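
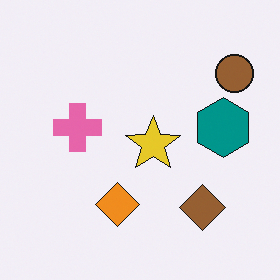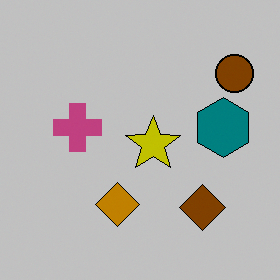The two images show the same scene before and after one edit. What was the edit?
Heavily posterized to just a handful of flat colors.

Each flat color has snapped to a coarser quantized level — most visibly, the near-white background has dropped to a flat grey.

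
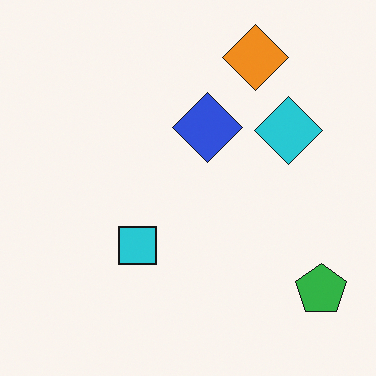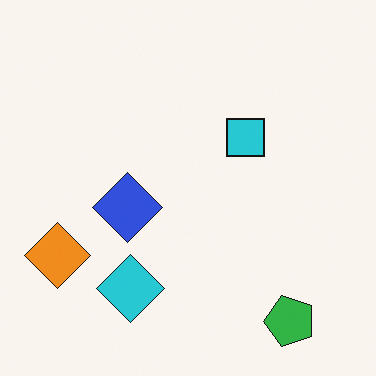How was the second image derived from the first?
The second image is the first transposed (reflected across the top-left ↔ bottom-right diagonal).

Shapes have swapped their row and column positions — what was in the top-right is now in the bottom-left — a diagonal reflection.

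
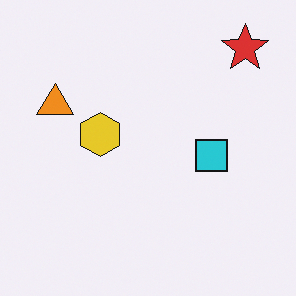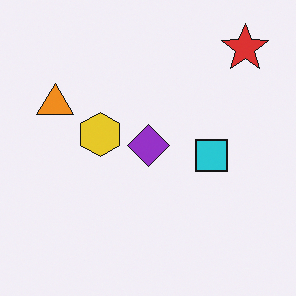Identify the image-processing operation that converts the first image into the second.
The image was overlaid with an additional purple diamond.

A purple diamond appears in the second image that is absent from the first.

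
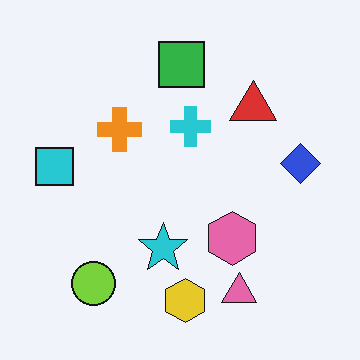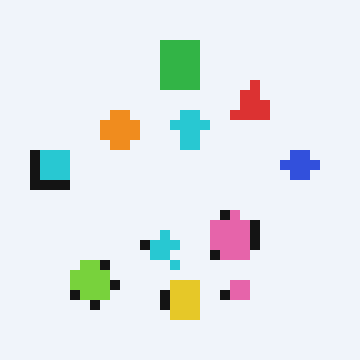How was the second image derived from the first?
The transformation is: heavily pixelated into large blocks.

Shapes are reduced to large square blocks; fine edges and outlines are lost — a downscale-then-upscale (mosaic) effect.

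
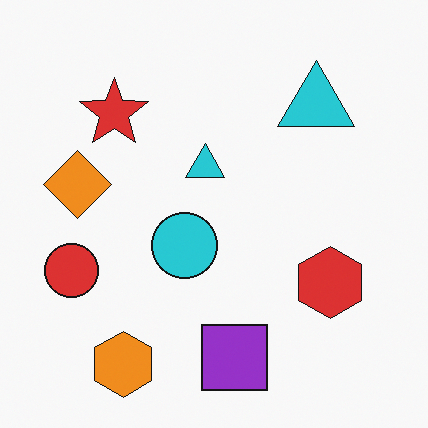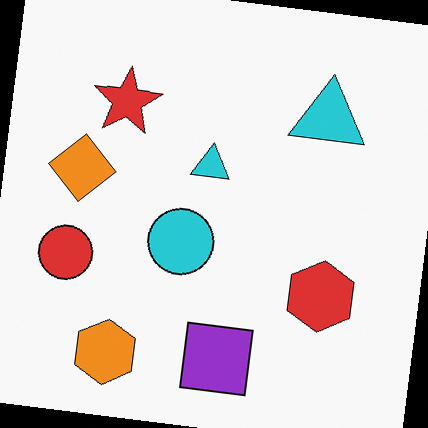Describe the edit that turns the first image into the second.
The transformation is: rotated clockwise by a small amount.

Every shape is tilted by the same angle and the image corners show triangular fill wedges — a whole-image rotation by a non-right angle.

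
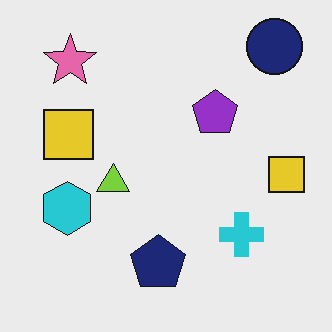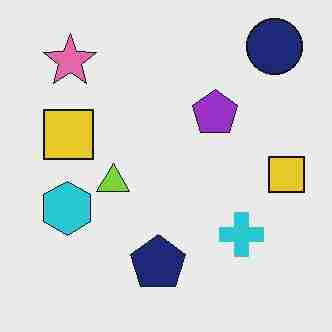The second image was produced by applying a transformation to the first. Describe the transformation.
The transformation is: heavily JPEG-compressed with obvious blocking artifacts.

Blocky 8×8 compression artifacts appear around shape edges and the flat background shows ringing — characteristic JPEG degradation.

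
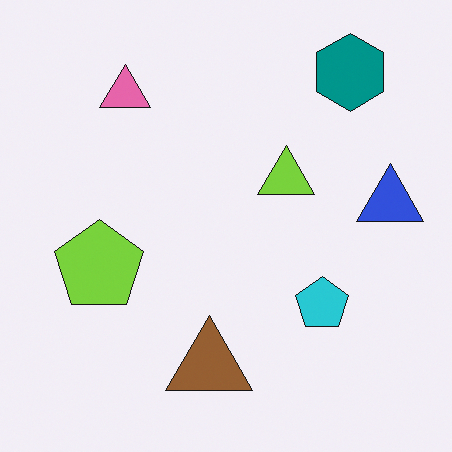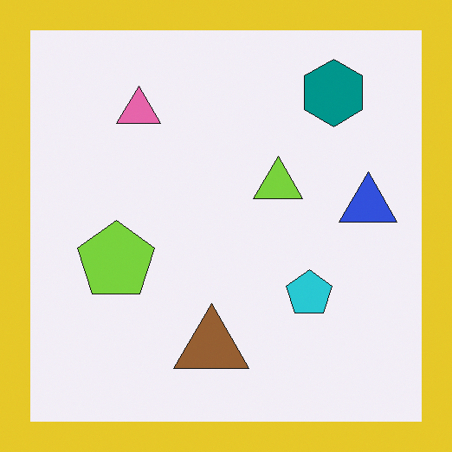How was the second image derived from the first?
The image was framed with a yellow border.

A solid yellow frame runs around the edge of the second image, with the content slightly shrunk inside it.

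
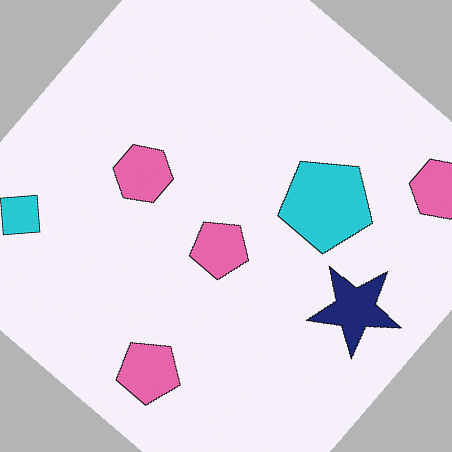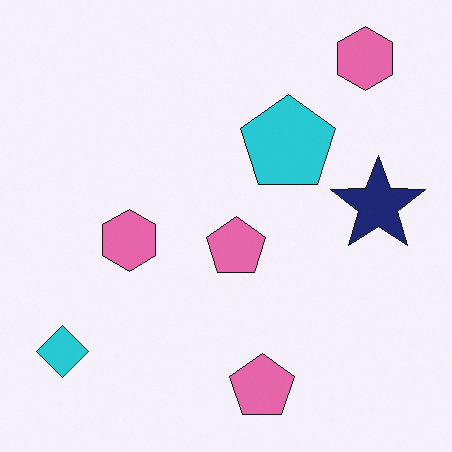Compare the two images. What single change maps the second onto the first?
The image was rotated clockwise by a large amount — several tens of degrees.

Every shape is tilted by the same angle and the image corners show triangular fill wedges — a whole-image rotation by a non-right angle.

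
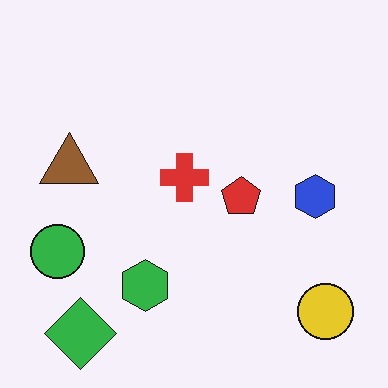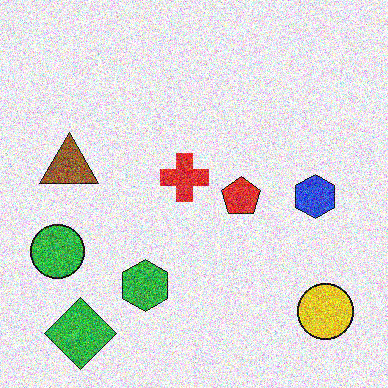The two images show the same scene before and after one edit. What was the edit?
It was degraded with a thick layer of grain.

Random speckle covers the whole image, including the flat background.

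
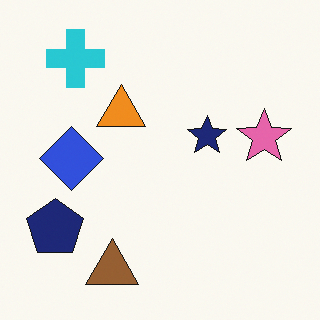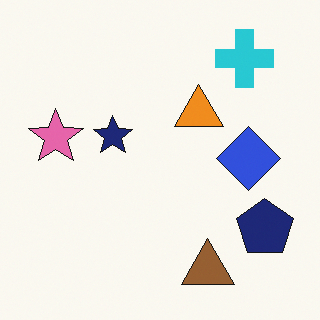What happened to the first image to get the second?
This is the original image flipped horizontally (left ↔ right).

The navy pentagon is in the bottom-left of the first image and the bottom-right of the second — shapes on opposite sides of the vertical midline have swapped in a mirror flip.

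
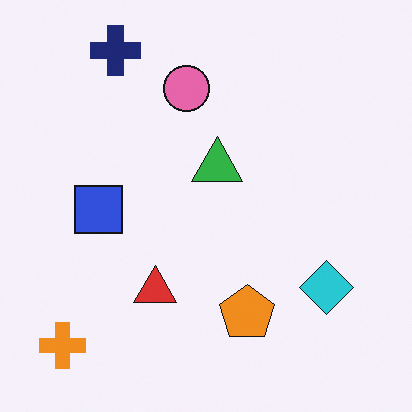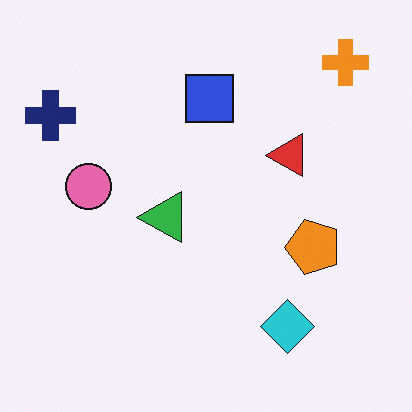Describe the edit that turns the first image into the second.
The image was transposed (reflected across the top-left ↔ bottom-right diagonal).

Shapes have swapped their row and column positions — what was in the top-right is now in the bottom-left — a diagonal reflection.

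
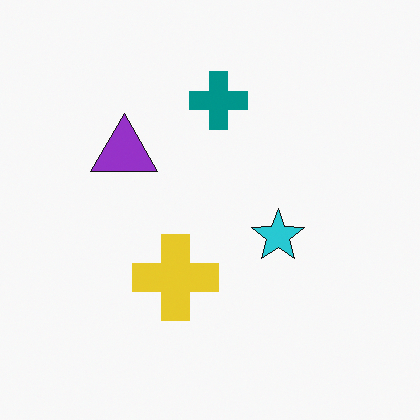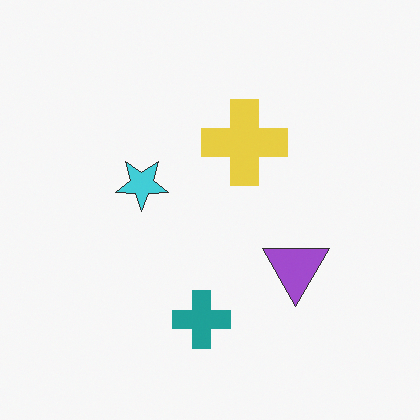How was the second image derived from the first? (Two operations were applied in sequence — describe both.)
Given slightly reduced contrast, then rotated 180°.

Tones are pushed toward mid-grey across the whole image — a global contrast change. The teal cross sits in the top of the first image and the bottom of the second — consistent with a whole-image 180° rotation.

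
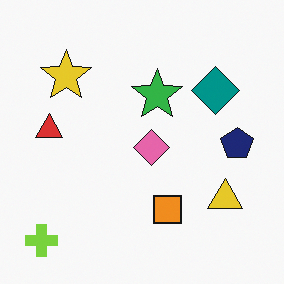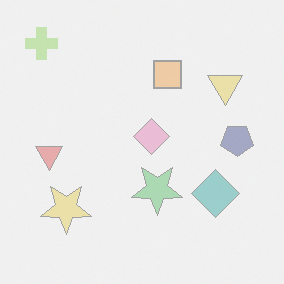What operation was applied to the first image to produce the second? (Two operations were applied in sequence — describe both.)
It was washed out (contrast reduced), then flipped vertically (top ↔ bottom).

Tones are pushed toward mid-grey across the whole image — a global contrast change. The lime cross is in the bottom-left of the first image and the top-left of the second — shapes on opposite sides of the horizontal midline have swapped in a mirror flip.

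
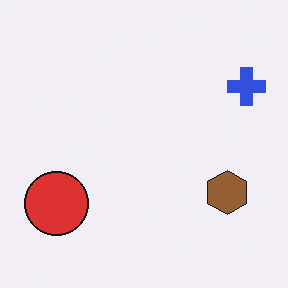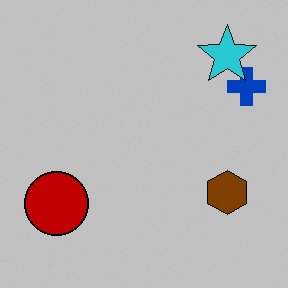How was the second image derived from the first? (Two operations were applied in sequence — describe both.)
The second image is the first aggressively posterized, then overlaid with an additional cyan star.

Each flat color has snapped to a coarser quantized level — most visibly, the near-white background has dropped to a flat grey. A cyan star appears in the second image that is absent from the first.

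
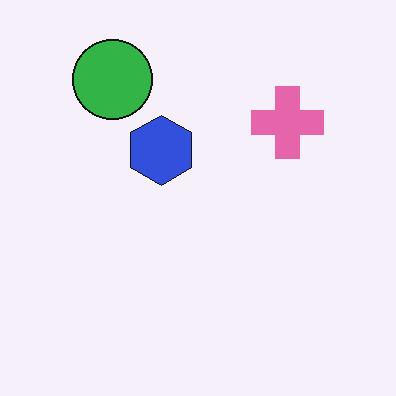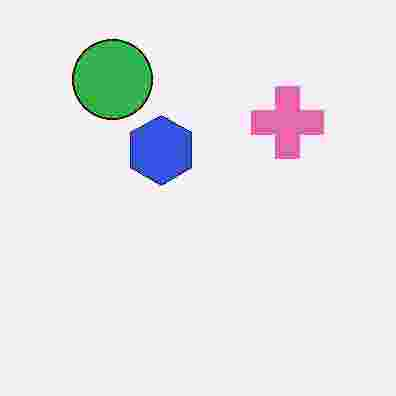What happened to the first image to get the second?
Degraded with heavy JPEG compression.

Blocky 8×8 compression artifacts appear around shape edges and the flat background shows ringing — characteristic JPEG degradation.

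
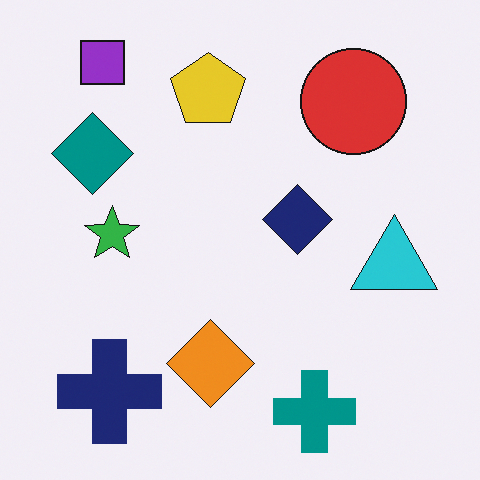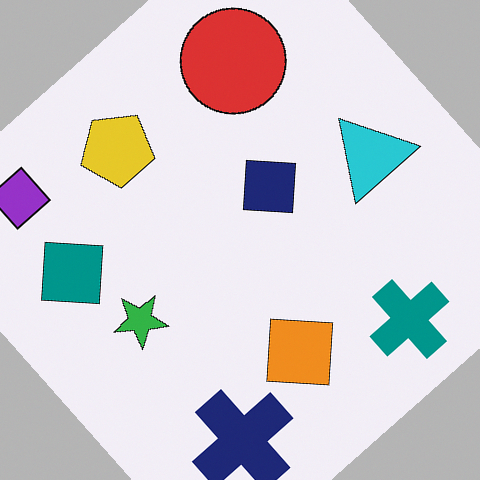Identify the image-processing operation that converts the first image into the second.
It was rotated counter-clockwise by a large amount — several tens of degrees.

Every shape is tilted by the same angle and the image corners show triangular fill wedges — a whole-image rotation by a non-right angle.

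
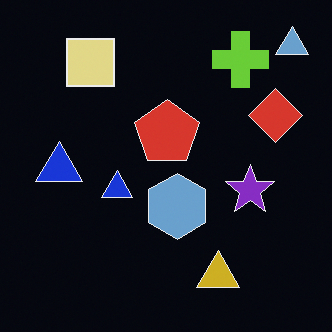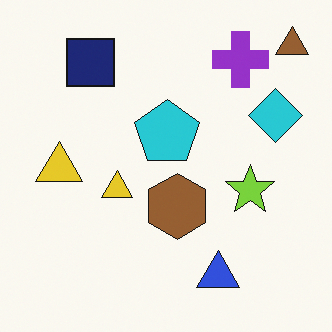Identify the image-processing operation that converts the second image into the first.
The first image is the second color-inverted (negative).

The light background has become dark and every shape's color is its complement — a photographic negative.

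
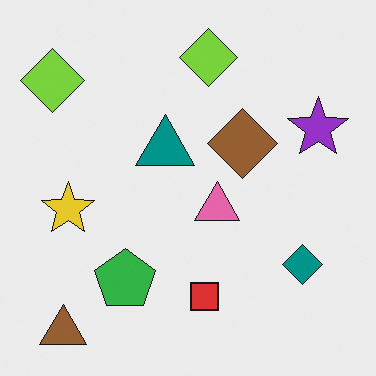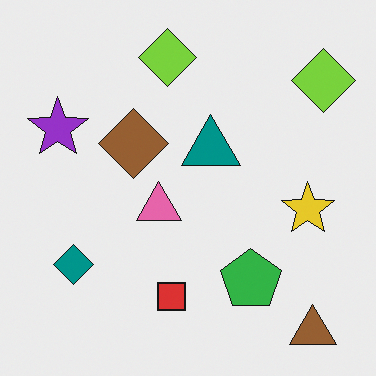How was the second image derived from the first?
The second image is the first flipped horizontally (left ↔ right).

The purple star is in the right of the first image and the left of the second — shapes on opposite sides of the vertical midline have swapped in a mirror flip.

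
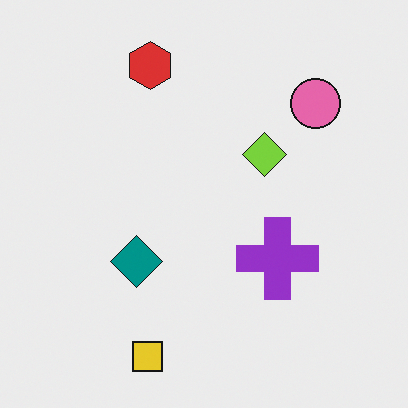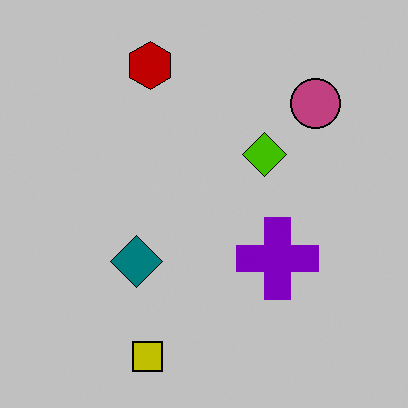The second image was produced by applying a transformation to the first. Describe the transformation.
It was heavily posterized to just a handful of flat colors.

Each flat color has snapped to a coarser quantized level — most visibly, the near-white background has dropped to a flat grey.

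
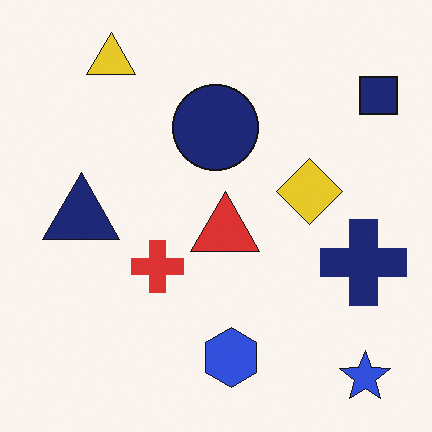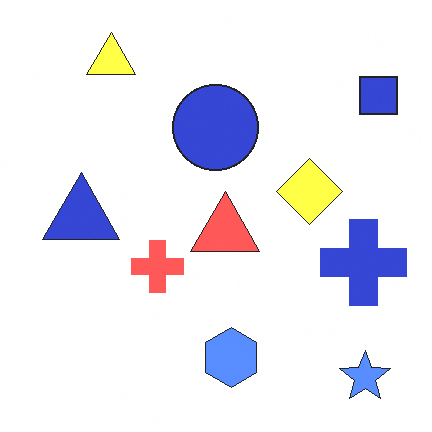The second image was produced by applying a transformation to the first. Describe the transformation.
Substantially brightened.

Every pixel — background and shapes alike — is uniformly brightened.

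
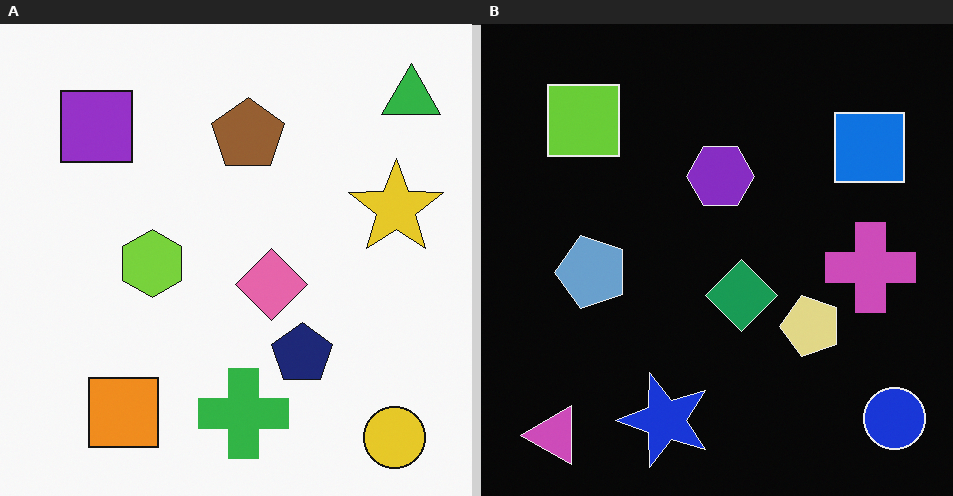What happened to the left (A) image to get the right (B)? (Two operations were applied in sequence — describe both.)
Color-inverted (negative), then transposed (reflected across the top-left ↔ bottom-right diagonal).

The light background has become dark and every shape's color is its complement — a photographic negative. Shapes have swapped their row and column positions — what was in the top-right is now in the bottom-left — a diagonal reflection.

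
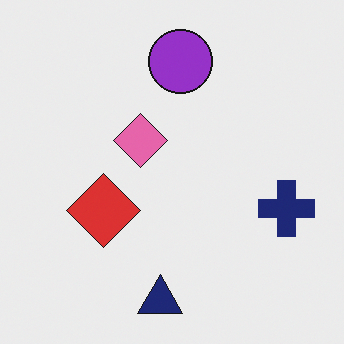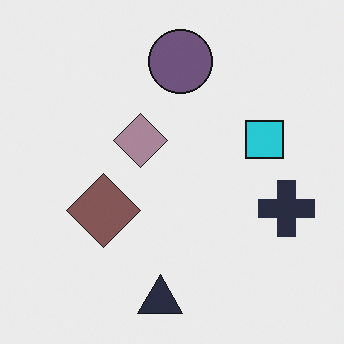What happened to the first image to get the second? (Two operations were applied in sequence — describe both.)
This is the original image made much more muted (saturation change), then overlaid with an additional cyan square.

All colors are more muted and greyish — a global saturation change. A cyan square appears in the second image that is absent from the first.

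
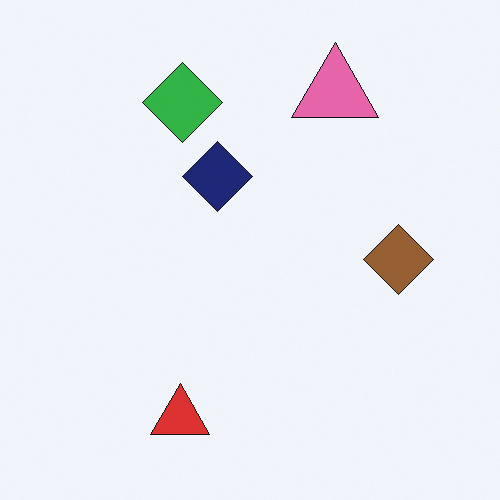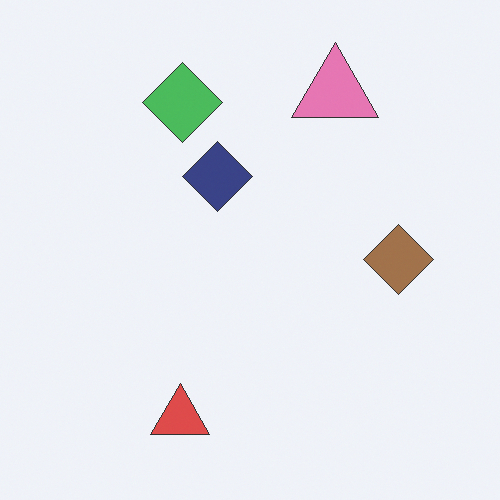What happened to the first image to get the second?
Given slightly reduced contrast.

Tones are pushed toward mid-grey across the whole image — a global contrast change.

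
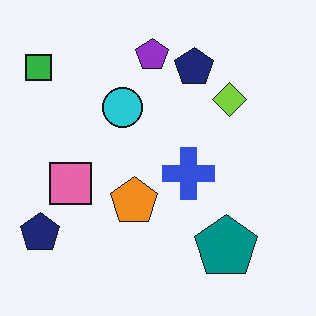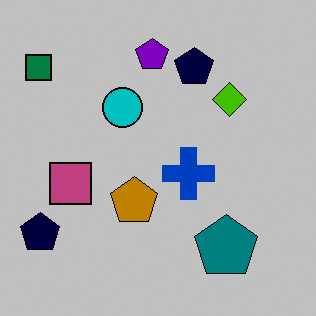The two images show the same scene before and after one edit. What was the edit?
Aggressively posterized.

Each flat color has snapped to a coarser quantized level — most visibly, the near-white background has dropped to a flat grey.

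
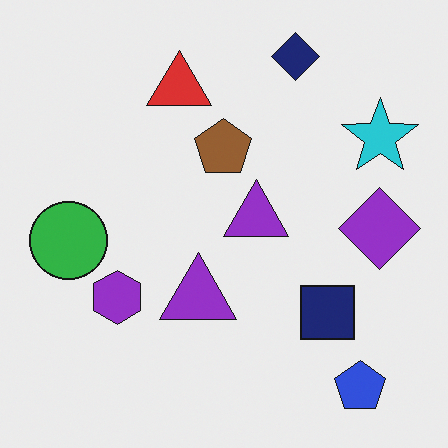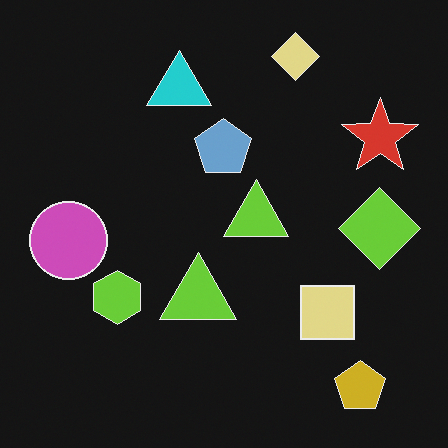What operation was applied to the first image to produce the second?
It was color-inverted (negative).

The light background has become dark and every shape's color is its complement — a photographic negative.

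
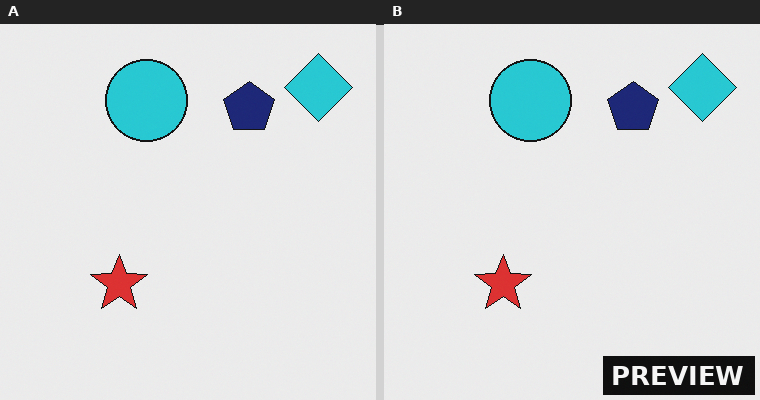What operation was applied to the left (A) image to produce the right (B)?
The right (B) image is the left (A) watermarked with the text "PREVIEW" in the lower-right corner.

A dark label reading "PREVIEW" appears in the lower-right corner.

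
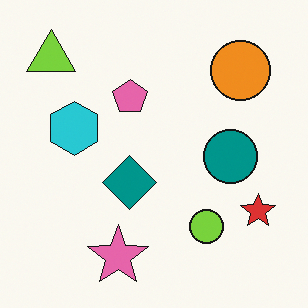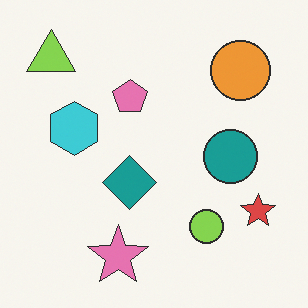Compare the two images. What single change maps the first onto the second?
The second image is the first given slightly reduced contrast.

Tones are pushed toward mid-grey across the whole image — a global contrast change.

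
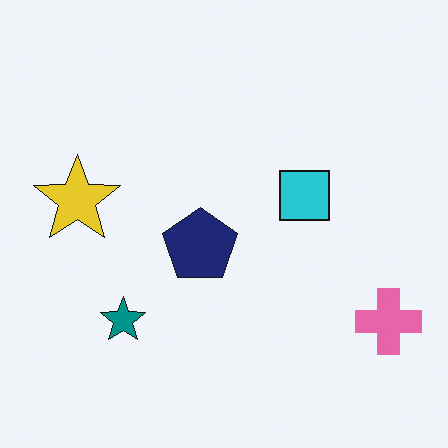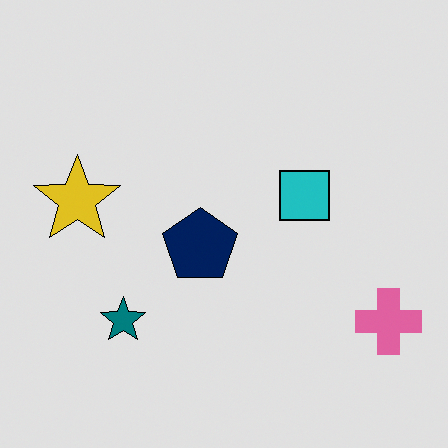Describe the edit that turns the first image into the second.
It was moderately posterized.

Each flat color has snapped to a coarser quantized level — most visibly, the near-white background has dropped to a flat grey.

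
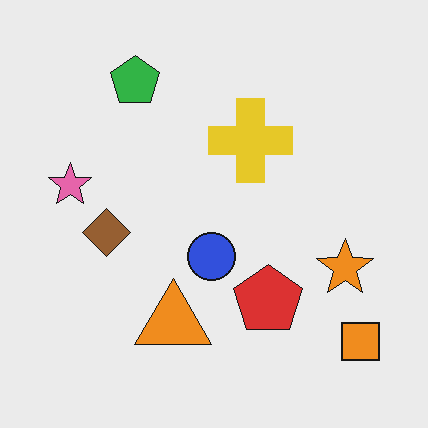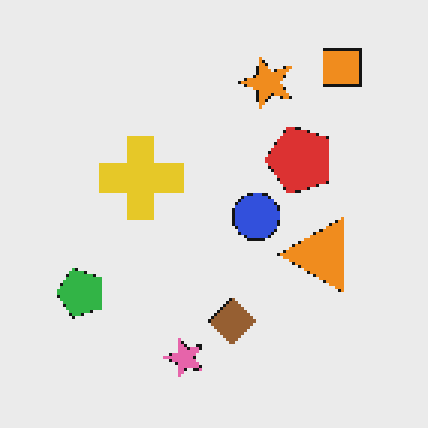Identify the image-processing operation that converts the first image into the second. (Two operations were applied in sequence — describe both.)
The image was lightly pixelated (a mild mosaic effect), then rotated 90° counter-clockwise.

Shapes are reduced to large square blocks; fine edges and outlines are lost — a downscale-then-upscale (mosaic) effect. The orange square sits in the bottom-right of the first image and the top-right of the second — consistent with a whole-image 90° counter-clockwise rotation.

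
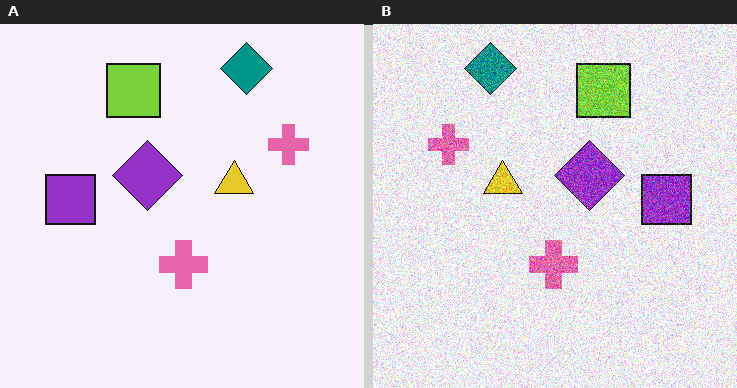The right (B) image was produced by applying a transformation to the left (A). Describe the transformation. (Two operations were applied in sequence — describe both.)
Flipped horizontally (left ↔ right), then degraded with a thick layer of grain.

The purple square is in the left of the left (A) image and the right of the right (B) — shapes on opposite sides of the vertical midline have swapped in a mirror flip. Random speckle covers the whole image, including the flat background.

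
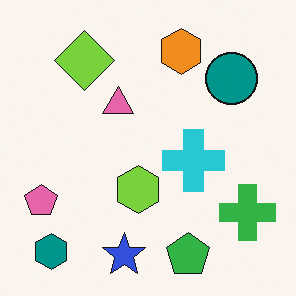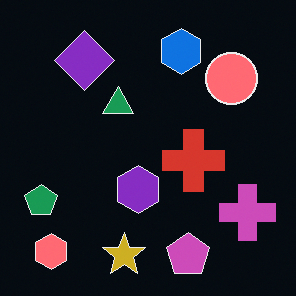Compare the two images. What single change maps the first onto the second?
Color-inverted (negative).

The light background has become dark and every shape's color is its complement — a photographic negative.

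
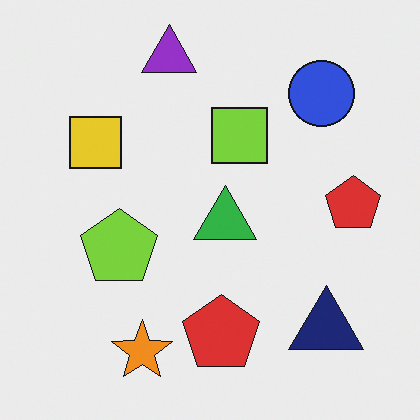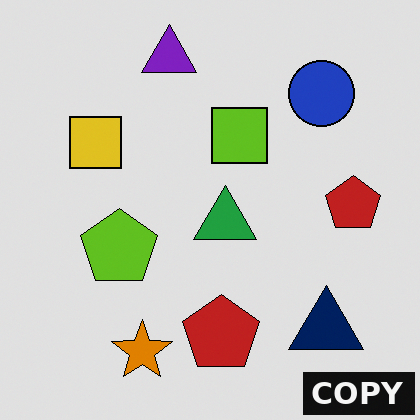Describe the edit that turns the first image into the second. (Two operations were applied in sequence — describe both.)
The transformation is: posterized to a reduced palette, then watermarked with the text "COPY" in the lower-right corner.

Each flat color has snapped to a coarser quantized level — most visibly, the near-white background has dropped to a flat grey. A dark label reading "COPY" appears in the lower-right corner.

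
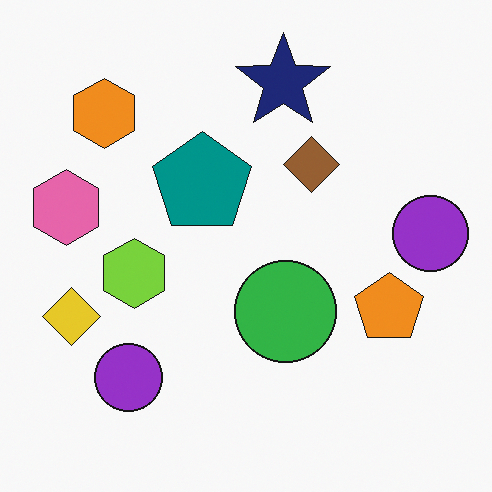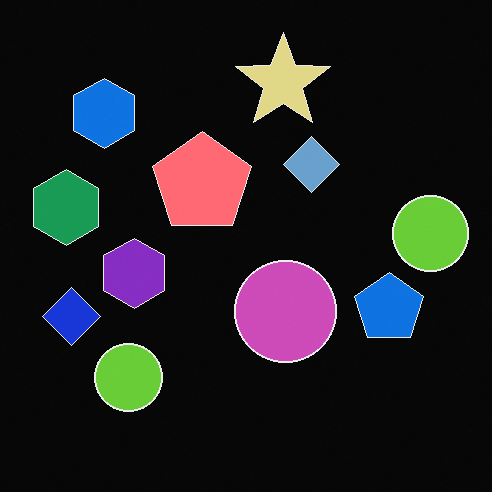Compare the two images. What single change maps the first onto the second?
The image was color-inverted (negative).

The light background has become dark and every shape's color is its complement — a photographic negative.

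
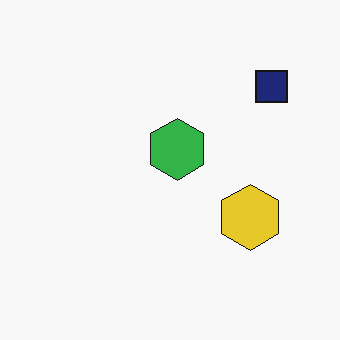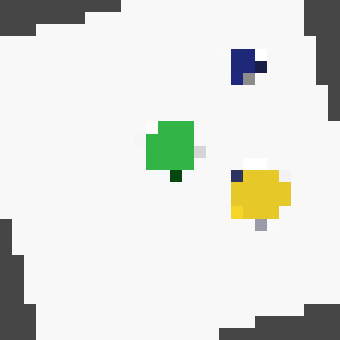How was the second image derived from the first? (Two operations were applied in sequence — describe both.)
This is the original image rotated counter-clockwise by a moderate amount, then coarsely pixelated.

Every shape is tilted by the same angle and the image corners show triangular fill wedges — a whole-image rotation by a non-right angle. Shapes are reduced to large square blocks; fine edges and outlines are lost — a downscale-then-upscale (mosaic) effect.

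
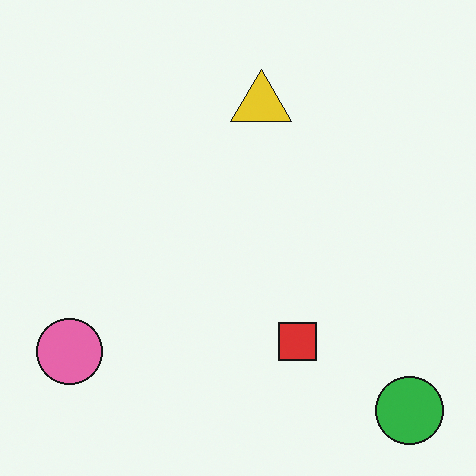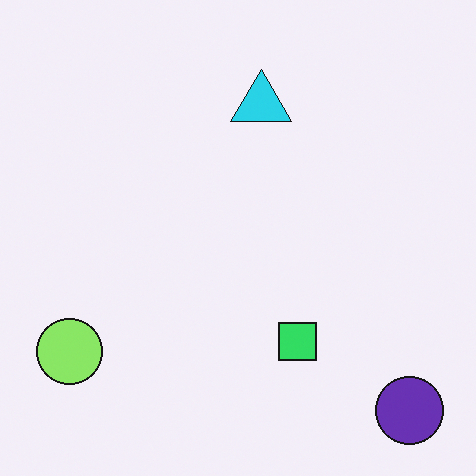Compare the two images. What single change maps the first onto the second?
Hue-shifted noticeably.

Every shape's color has rotated by the same amount around the hue wheel — a uniform hue shift.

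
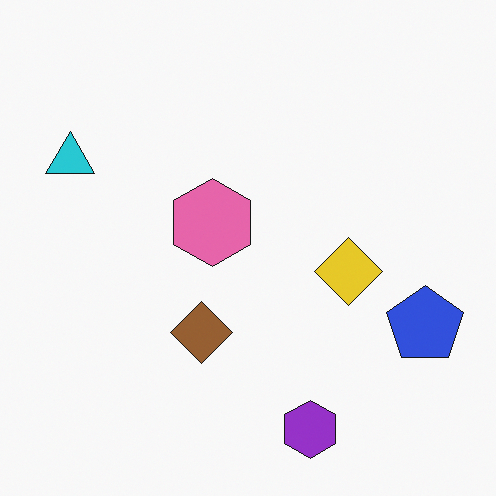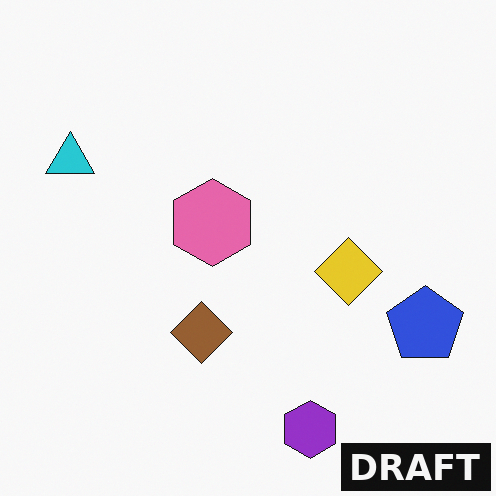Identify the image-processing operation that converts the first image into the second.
This is the original image watermarked with the text "DRAFT" in the lower-right corner.

A dark label reading "DRAFT" appears in the lower-right corner.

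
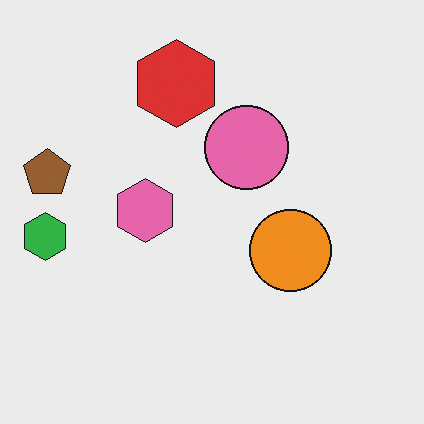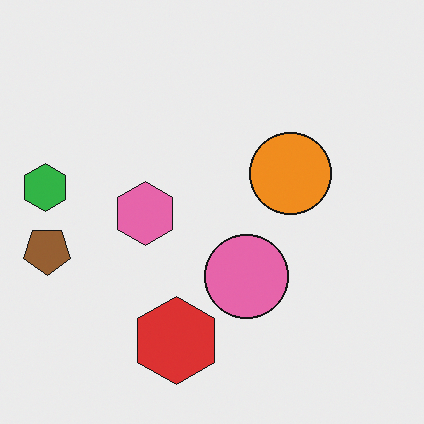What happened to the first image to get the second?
This is the original image flipped vertically (top ↔ bottom).

The red hexagon is in the top of the first image and the bottom of the second — shapes on opposite sides of the horizontal midline have swapped in a mirror flip.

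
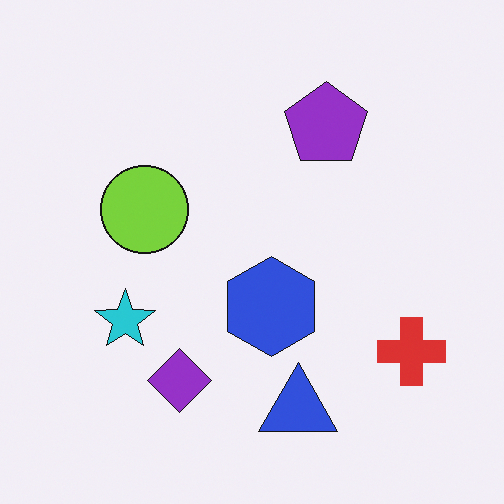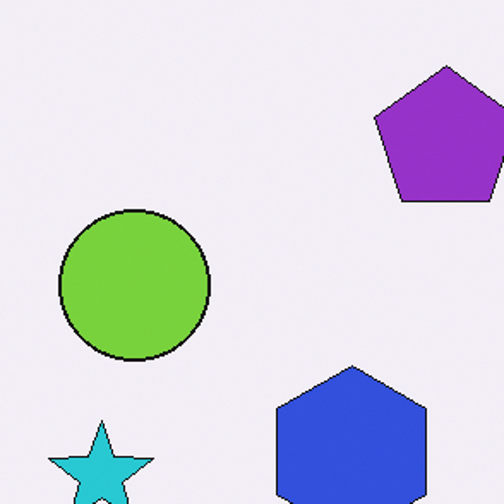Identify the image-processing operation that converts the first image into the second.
The transformation is: cropped tightly and scaled back up.

The visible shapes are larger and the field of view is narrower; shapes near the original edges may be partly or wholly outside the frame — a crop-and-rescale.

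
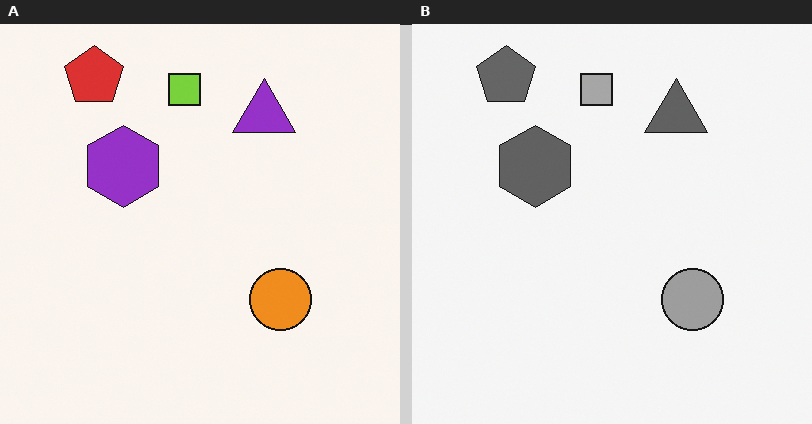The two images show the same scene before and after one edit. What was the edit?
This is the original image converted to grayscale.

All color is removed — every shape is now a shade of grey.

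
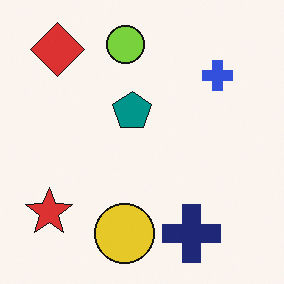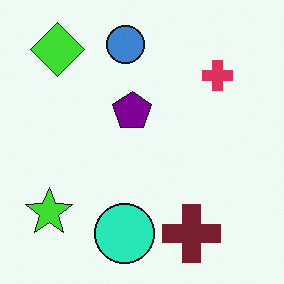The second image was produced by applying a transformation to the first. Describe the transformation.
The image was hue-shifted through roughly a third of the color wheel.

Every shape's color has rotated by the same amount around the hue wheel — a uniform hue shift.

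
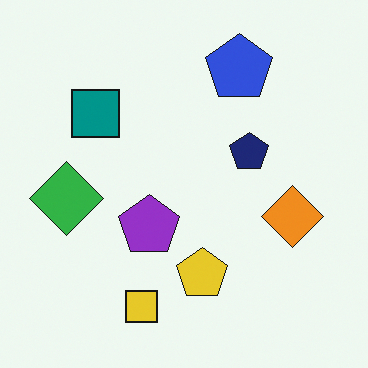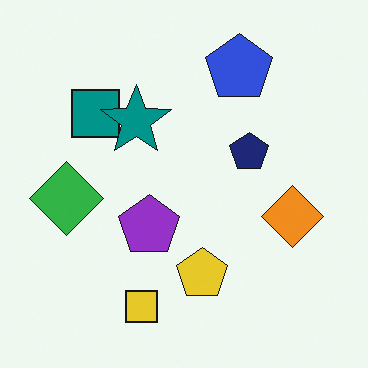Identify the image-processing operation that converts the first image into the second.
This is the original image overlaid with an additional teal star.

A teal star appears in the second image that is absent from the first.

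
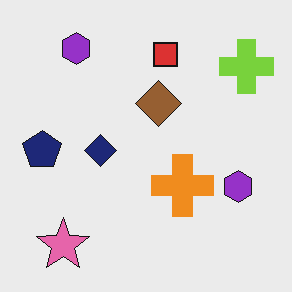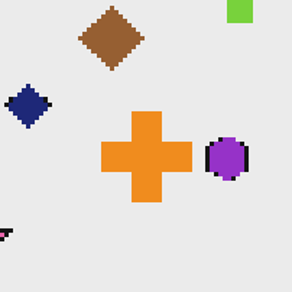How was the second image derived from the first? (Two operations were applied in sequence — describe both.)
It was lightly pixelated (a mild mosaic effect), then cropped to a modestly smaller region and rescaled.

Shapes are reduced to large square blocks; fine edges and outlines are lost — a downscale-then-upscale (mosaic) effect. The visible shapes are larger and the field of view is narrower; shapes near the original edges may be partly or wholly outside the frame — a crop-and-rescale.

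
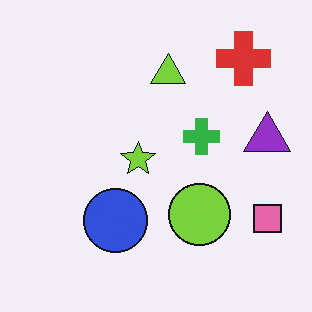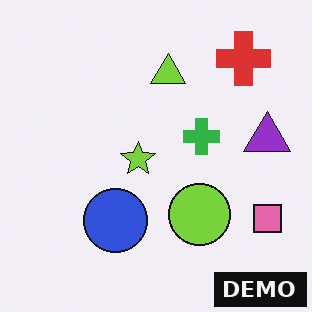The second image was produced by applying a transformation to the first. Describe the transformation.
The transformation is: watermarked with the text "DEMO" in the lower-right corner.

A dark label reading "DEMO" appears in the lower-right corner.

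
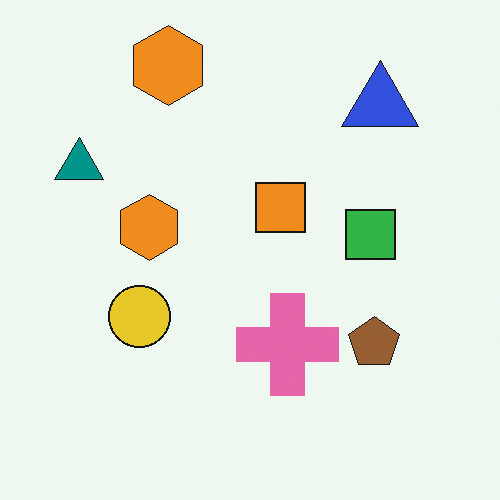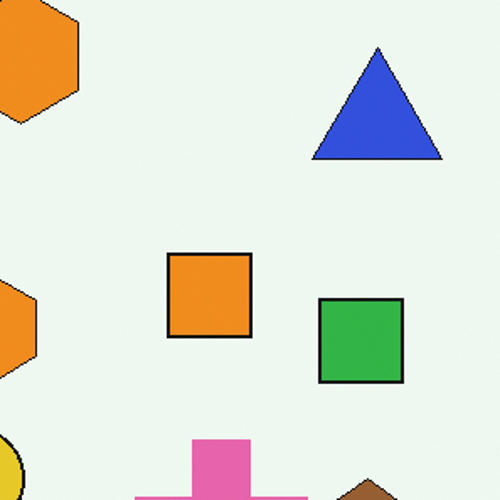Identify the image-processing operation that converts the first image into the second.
Cropped to a noticeably smaller region and rescaled.

The visible shapes are larger and the field of view is narrower; shapes near the original edges may be partly or wholly outside the frame — a crop-and-rescale.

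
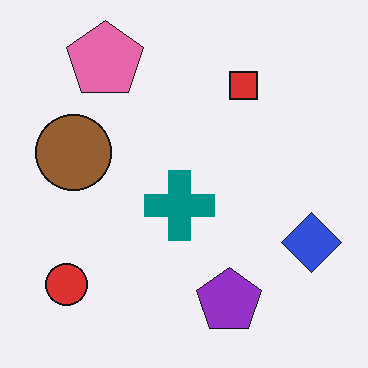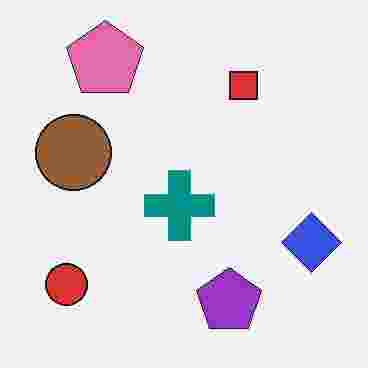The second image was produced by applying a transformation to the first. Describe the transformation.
This is the original image degraded with heavy JPEG compression.

Blocky 8×8 compression artifacts appear around shape edges and the flat background shows ringing — characteristic JPEG degradation.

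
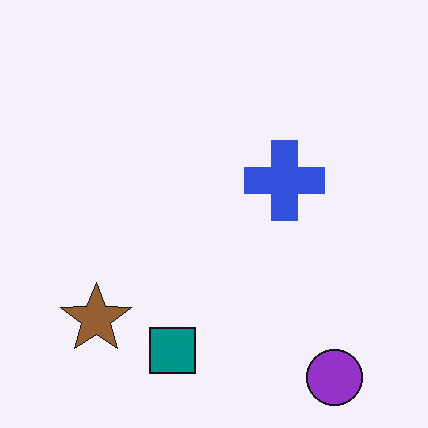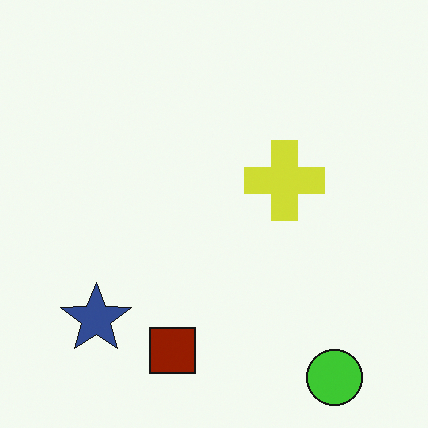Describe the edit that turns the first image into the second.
The second image is the first hue-shifted through roughly half the color wheel.

Every shape's color has rotated by the same amount around the hue wheel — a uniform hue shift.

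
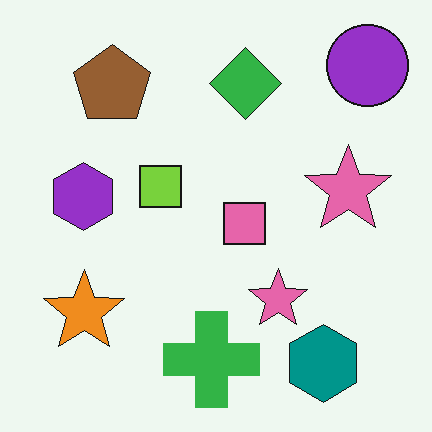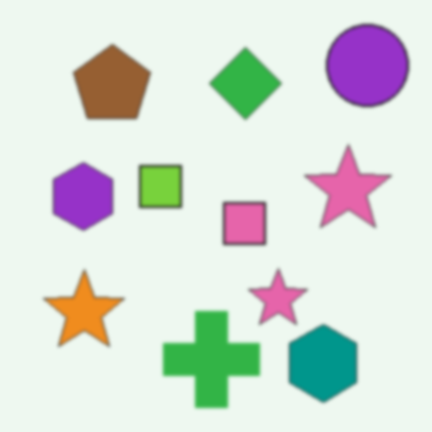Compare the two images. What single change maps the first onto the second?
The second image is the first lightly blurred.

Shape edges and outlines are uniformly softened across the whole image.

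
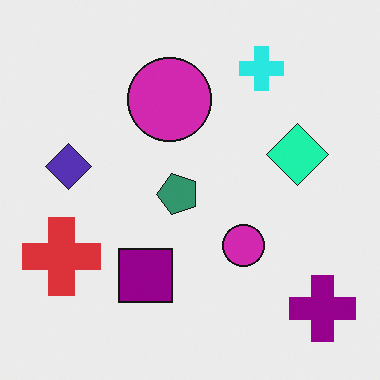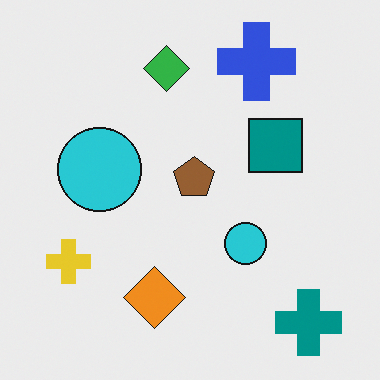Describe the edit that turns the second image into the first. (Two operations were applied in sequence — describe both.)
The transformation is: hue-shifted through roughly a third of the color wheel, then transposed (reflected across the top-left ↔ bottom-right diagonal).

Every shape's color has rotated by the same amount around the hue wheel — a uniform hue shift. Shapes have swapped their row and column positions — what was in the top-right is now in the bottom-left — a diagonal reflection.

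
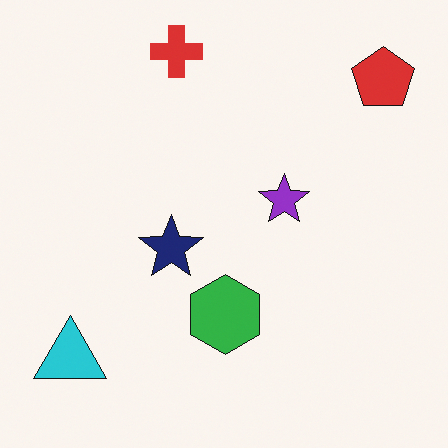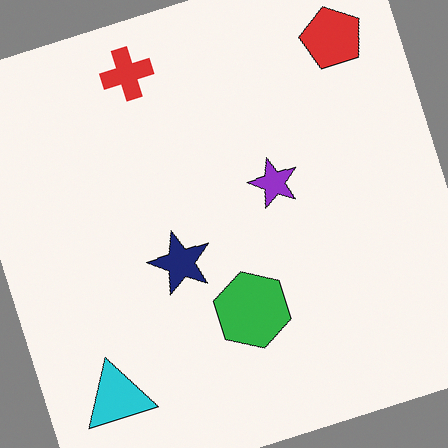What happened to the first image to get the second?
It was rotated counter-clockwise by a clearly visible amount.

Every shape is tilted by the same angle and the image corners show triangular fill wedges — a whole-image rotation by a non-right angle.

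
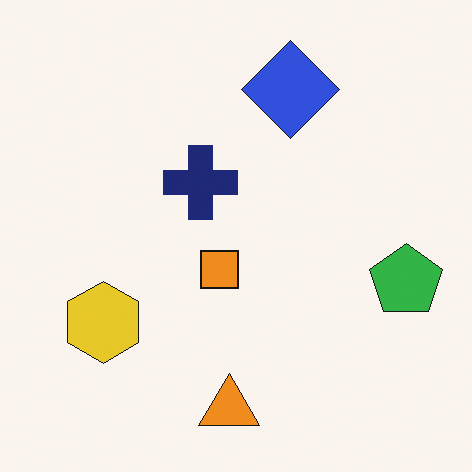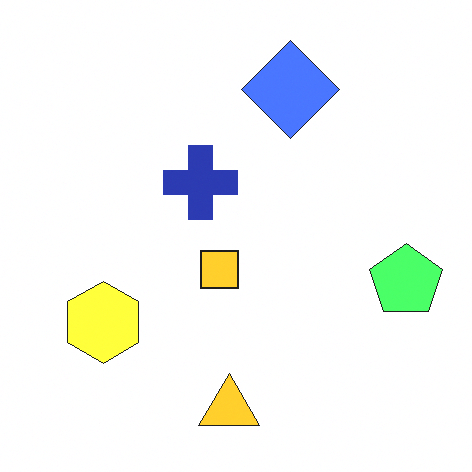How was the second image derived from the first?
The image was substantially brightened.

Every pixel — background and shapes alike — is uniformly brightened.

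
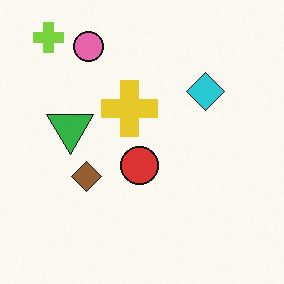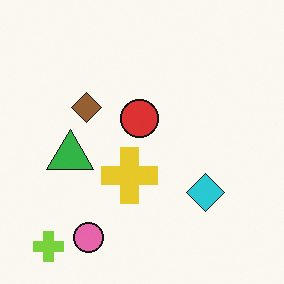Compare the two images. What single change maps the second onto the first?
Flipped vertically (top ↔ bottom).

The lime cross is in the bottom-left of the second image and the top-left of the first — shapes on opposite sides of the horizontal midline have swapped in a mirror flip.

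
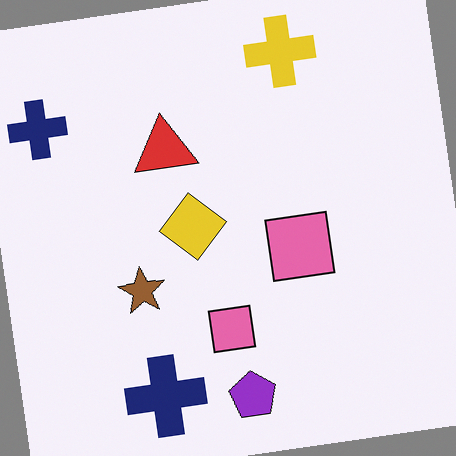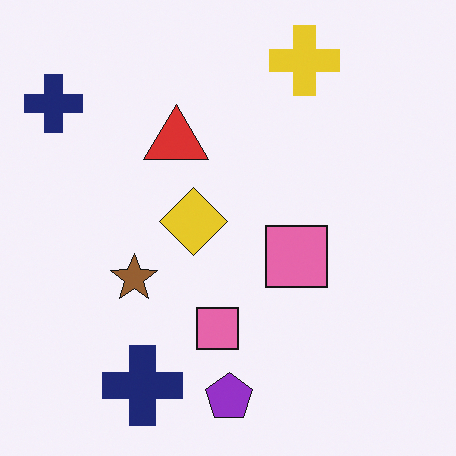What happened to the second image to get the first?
The first image is the second rotated counter-clockwise by a slight angle.

Every shape is tilted by the same angle and the image corners show triangular fill wedges — a whole-image rotation by a non-right angle.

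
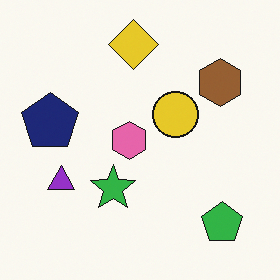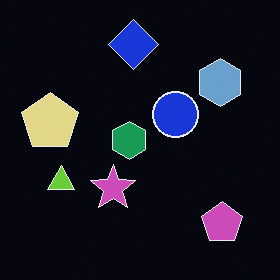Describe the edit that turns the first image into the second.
The second image is the first color-inverted (negative).

The light background has become dark and every shape's color is its complement — a photographic negative.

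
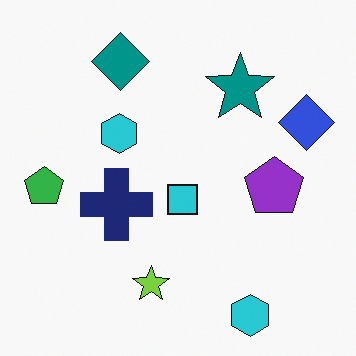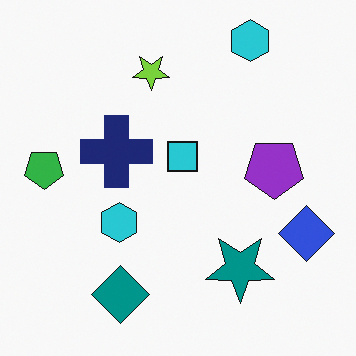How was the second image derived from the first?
The image was flipped vertically (top ↔ bottom).

The teal diamond is in the top of the first image and the bottom of the second — shapes on opposite sides of the horizontal midline have swapped in a mirror flip.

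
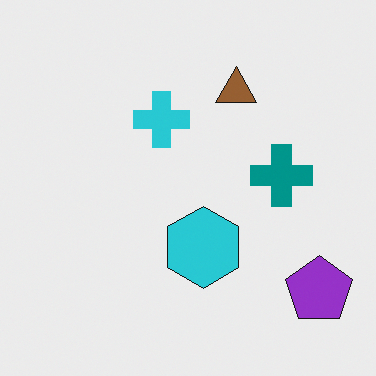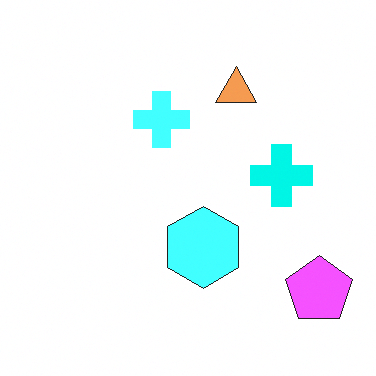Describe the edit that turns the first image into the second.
The second image is the first substantially brightened.

Every pixel — background and shapes alike — is uniformly brightened.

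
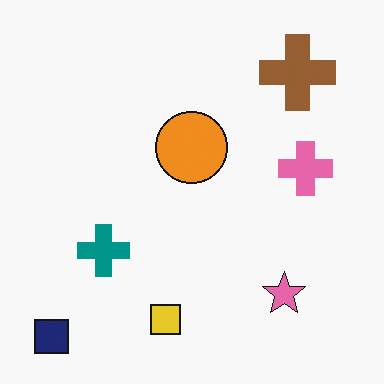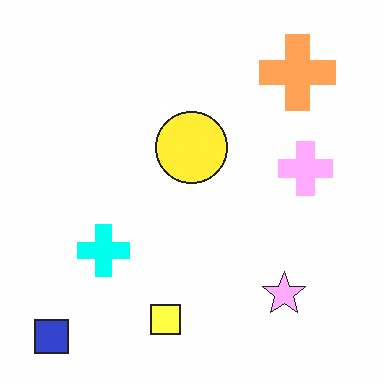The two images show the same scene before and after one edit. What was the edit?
The second image is the first substantially brightened.

Every pixel — background and shapes alike — is uniformly brightened.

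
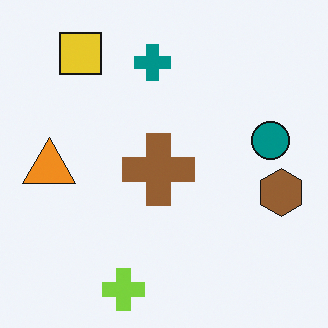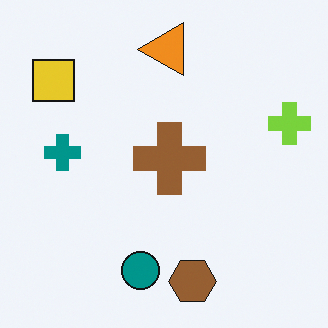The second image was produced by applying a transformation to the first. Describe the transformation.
The image was transposed (reflected across the top-left ↔ bottom-right diagonal).

Shapes have swapped their row and column positions — what was in the top-right is now in the bottom-left — a diagonal reflection.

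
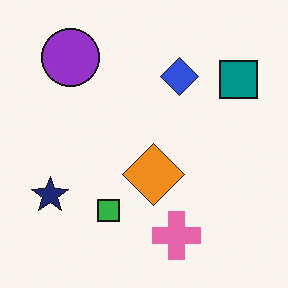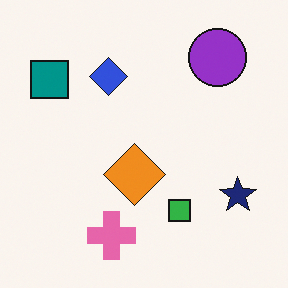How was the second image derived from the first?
The image was flipped horizontally (left ↔ right).

The navy star is in the bottom-left of the first image and the bottom-right of the second — shapes on opposite sides of the vertical midline have swapped in a mirror flip.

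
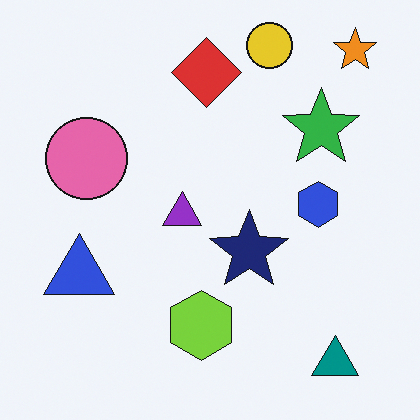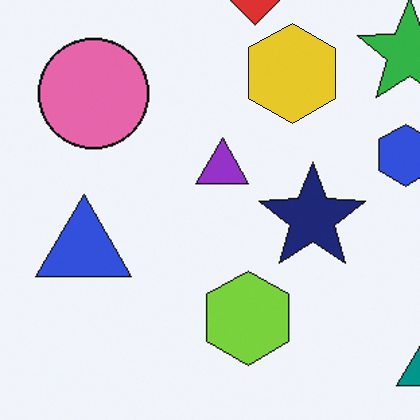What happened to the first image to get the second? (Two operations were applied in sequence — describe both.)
This is the original image cropped to a modestly smaller region and rescaled, then overlaid with an additional yellow hexagon.

The visible shapes are larger and the field of view is narrower; shapes near the original edges may be partly or wholly outside the frame — a crop-and-rescale. A yellow hexagon appears in the second image that is absent from the first.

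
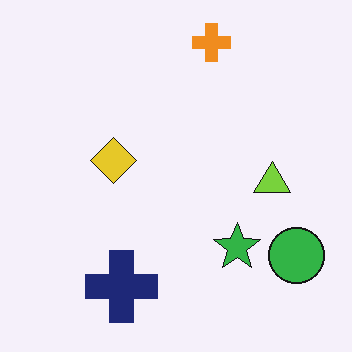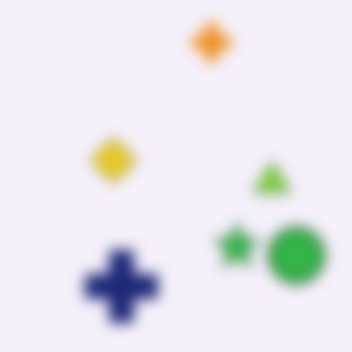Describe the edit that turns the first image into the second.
The transformation is: heavily blurred.

Shape edges and outlines are uniformly softened across the whole image.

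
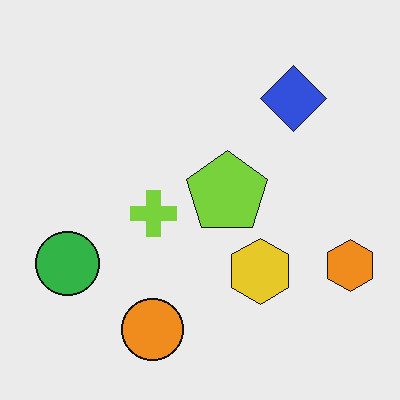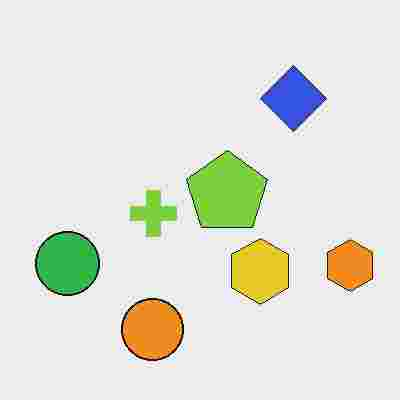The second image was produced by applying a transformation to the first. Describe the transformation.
The image was degraded with heavy JPEG compression.

Blocky 8×8 compression artifacts appear around shape edges and the flat background shows ringing — characteristic JPEG degradation.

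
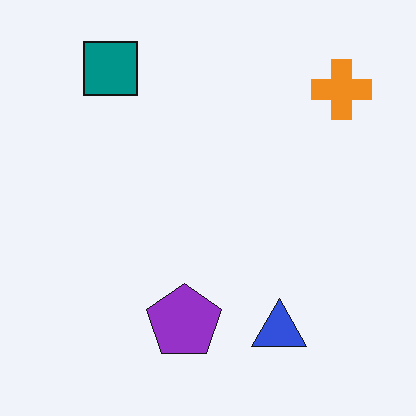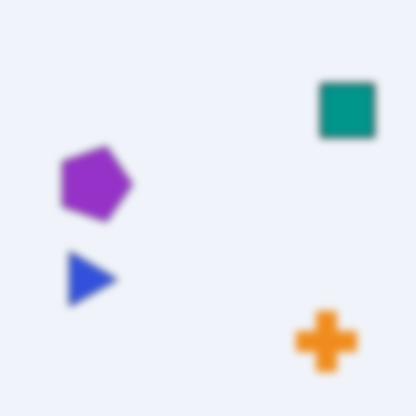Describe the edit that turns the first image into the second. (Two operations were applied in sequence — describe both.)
The second image is the first moderately blurred, then rotated 90° clockwise.

Shape edges and outlines are uniformly softened across the whole image. The orange cross sits in the top-right of the first image and the bottom-right of the second — consistent with a whole-image 90° clockwise rotation.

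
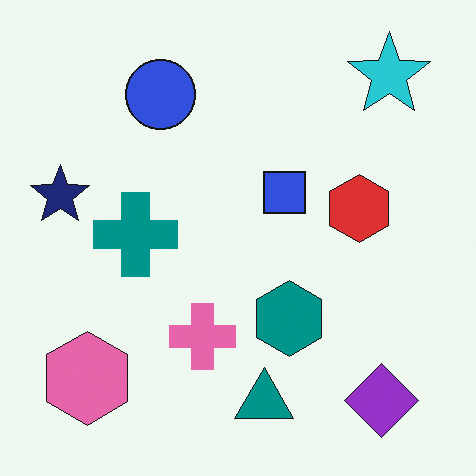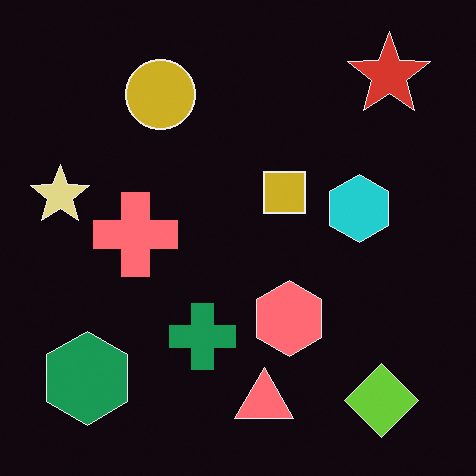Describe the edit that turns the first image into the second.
The second image is the first color-inverted (negative).

The light background has become dark and every shape's color is its complement — a photographic negative.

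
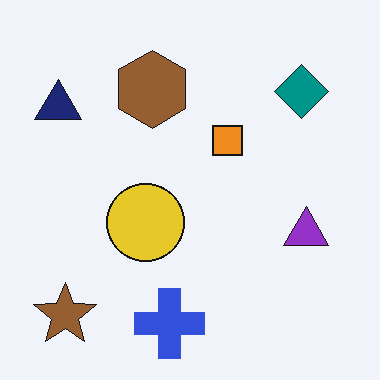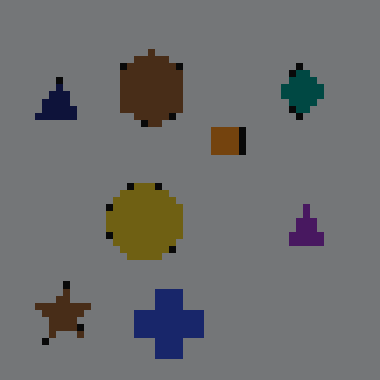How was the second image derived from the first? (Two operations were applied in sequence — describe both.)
The image was substantially darkened, then pixelated into visible square blocks.

Every pixel — background and shapes alike — is uniformly darkened. Shapes are reduced to large square blocks; fine edges and outlines are lost — a downscale-then-upscale (mosaic) effect.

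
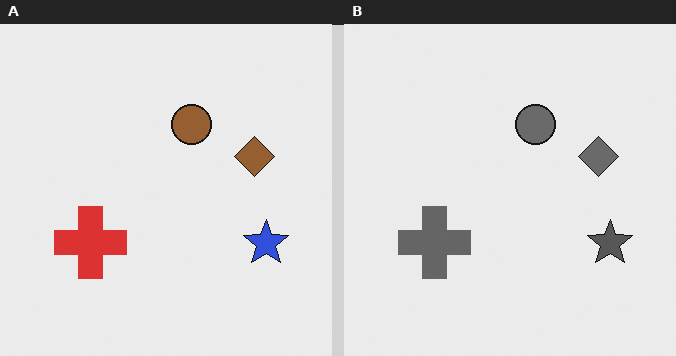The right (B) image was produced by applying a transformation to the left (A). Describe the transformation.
This is the original image converted to grayscale.

All color is removed — every shape is now a shade of grey.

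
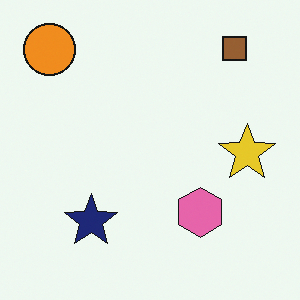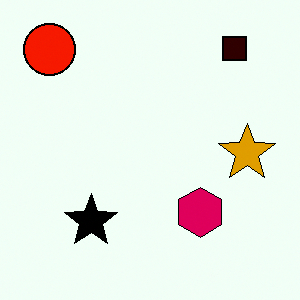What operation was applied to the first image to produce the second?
The transformation is: boosted in contrast.

Tones are pushed away from mid-grey across the whole image — a global contrast change.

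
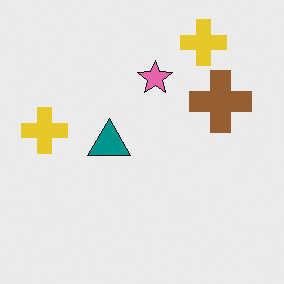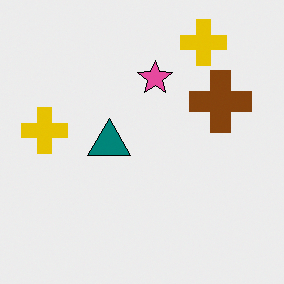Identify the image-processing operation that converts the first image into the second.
Given slightly increased contrast.

Tones are pushed away from mid-grey across the whole image — a global contrast change.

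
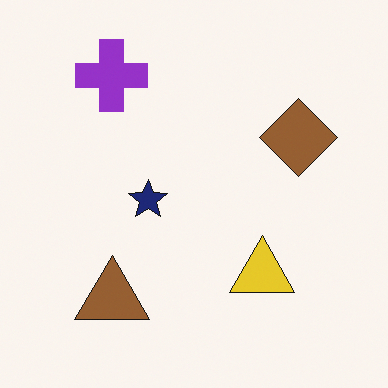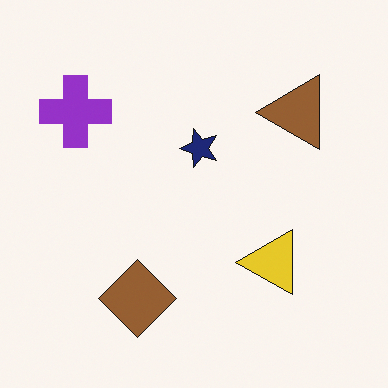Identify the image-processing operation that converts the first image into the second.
Transposed (reflected across the top-left ↔ bottom-right diagonal).

Shapes have swapped their row and column positions — what was in the top-right is now in the bottom-left — a diagonal reflection.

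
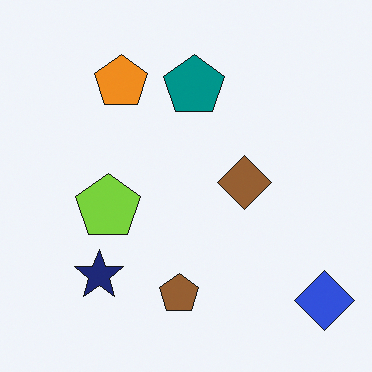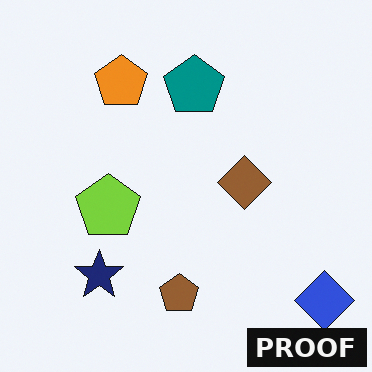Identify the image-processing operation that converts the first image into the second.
This is the original image watermarked with the text "PROOF" in the lower-right corner.

A dark label reading "PROOF" appears in the lower-right corner.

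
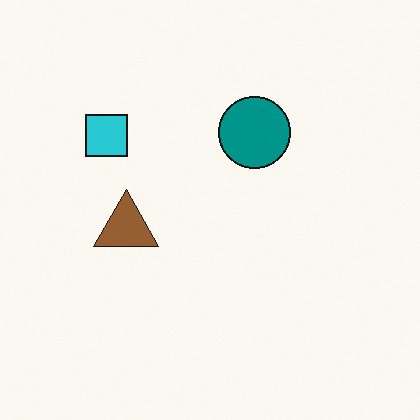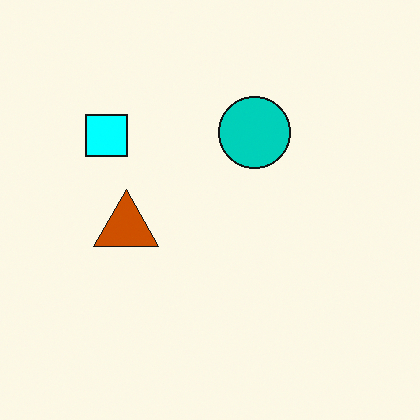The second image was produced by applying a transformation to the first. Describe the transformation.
Heavily oversaturated.

All colors are more vivid — a global saturation change.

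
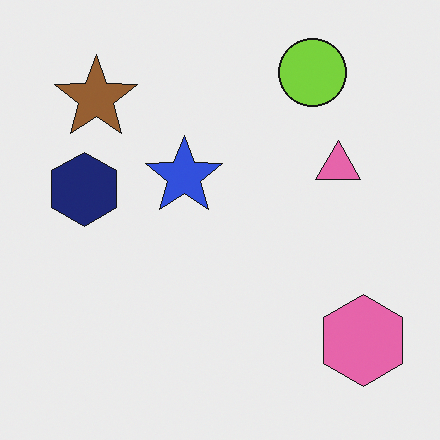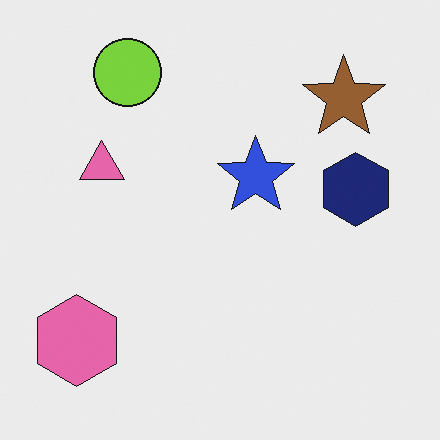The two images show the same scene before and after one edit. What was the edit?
The transformation is: flipped horizontally (left ↔ right).

The pink hexagon is in the bottom-right of the first image and the bottom-left of the second — shapes on opposite sides of the vertical midline have swapped in a mirror flip.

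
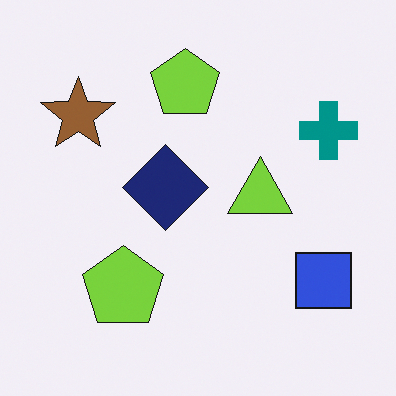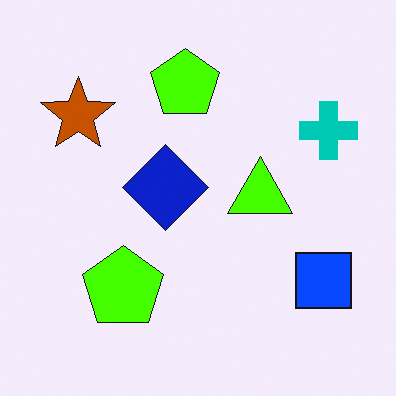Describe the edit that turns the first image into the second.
The transformation is: made much more vivid (saturation change).

All colors are more vivid — a global saturation change.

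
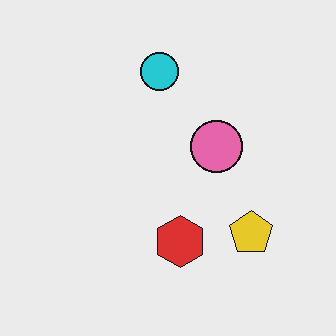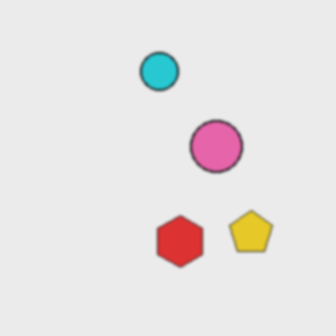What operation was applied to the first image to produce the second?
The image was lightly blurred.

Shape edges and outlines are uniformly softened across the whole image.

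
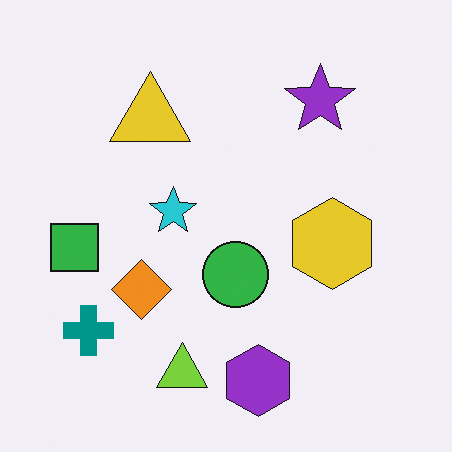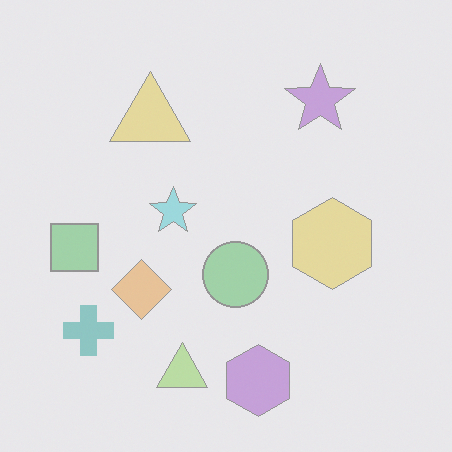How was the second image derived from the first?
The image was washed out (contrast reduced).

Tones are pushed toward mid-grey across the whole image — a global contrast change.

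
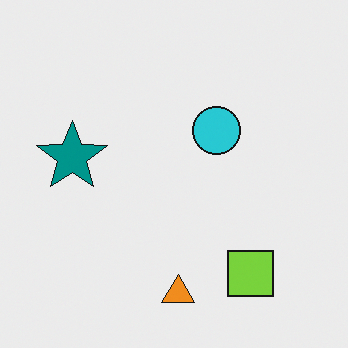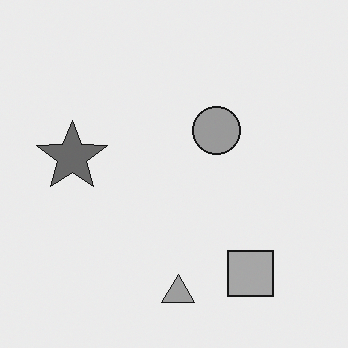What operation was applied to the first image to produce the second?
Converted to grayscale.

All color is removed — every shape is now a shade of grey.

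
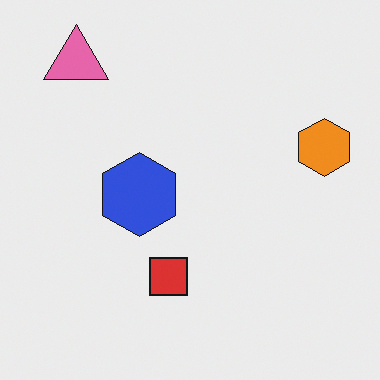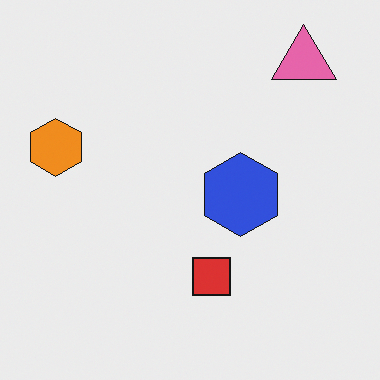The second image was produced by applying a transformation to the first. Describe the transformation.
It was flipped horizontally (left ↔ right).

The orange hexagon is in the right of the first image and the left of the second — shapes on opposite sides of the vertical midline have swapped in a mirror flip.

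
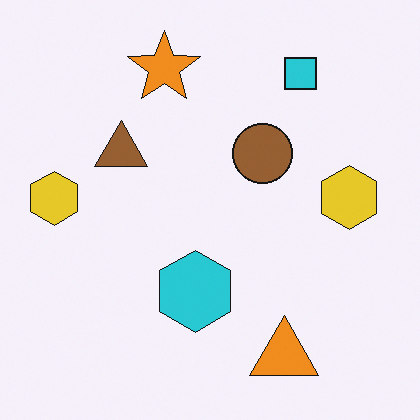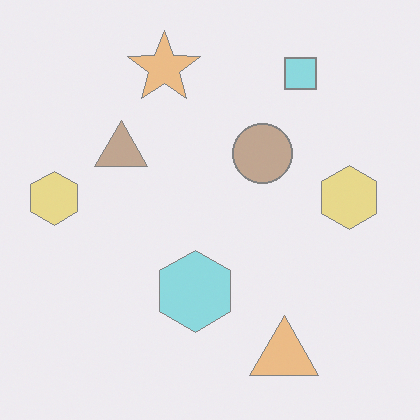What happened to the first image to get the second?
It was washed out (contrast reduced).

Tones are pushed toward mid-grey across the whole image — a global contrast change.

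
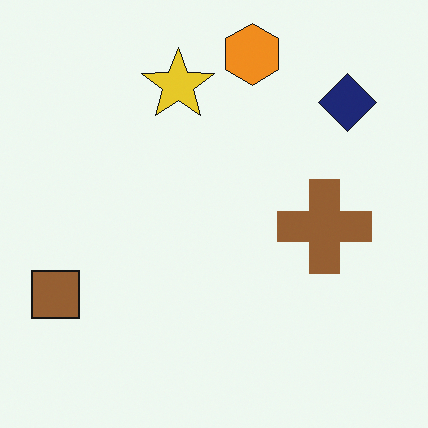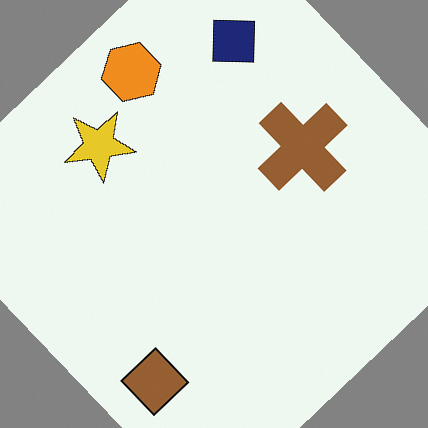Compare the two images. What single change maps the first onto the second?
This is the original image rotated counter-clockwise by a large amount — several tens of degrees.

Every shape is tilted by the same angle and the image corners show triangular fill wedges — a whole-image rotation by a non-right angle.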